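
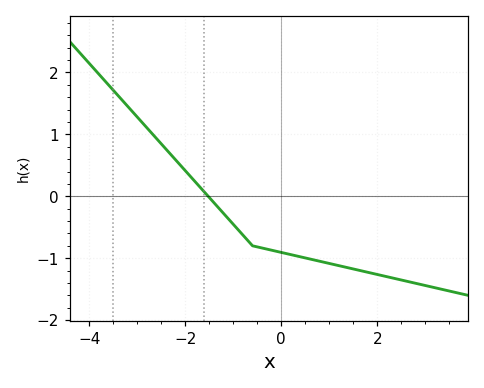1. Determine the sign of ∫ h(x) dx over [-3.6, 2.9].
negative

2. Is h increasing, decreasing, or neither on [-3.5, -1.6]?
decreasing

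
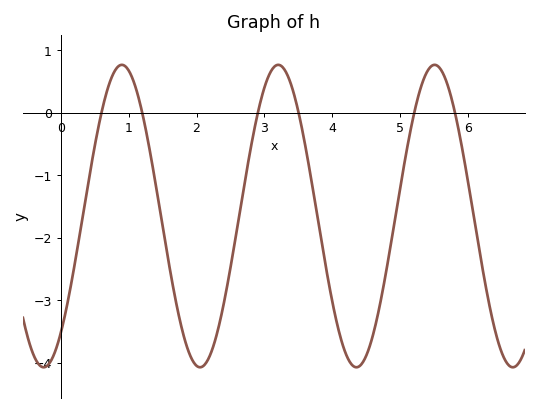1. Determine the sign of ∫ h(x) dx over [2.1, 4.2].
negative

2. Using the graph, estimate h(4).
-3.03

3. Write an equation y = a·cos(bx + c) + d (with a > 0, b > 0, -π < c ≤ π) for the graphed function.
y = 2.42cos(2.73x - 2.46) - 1.65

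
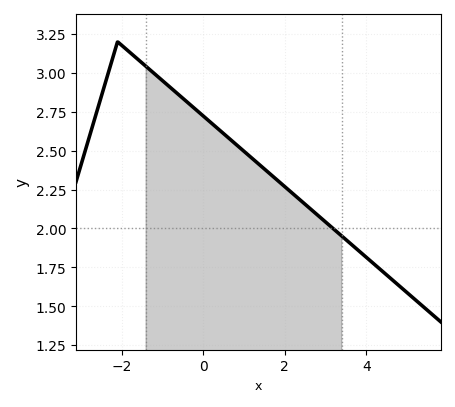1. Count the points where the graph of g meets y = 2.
1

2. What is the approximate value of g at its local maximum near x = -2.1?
3.2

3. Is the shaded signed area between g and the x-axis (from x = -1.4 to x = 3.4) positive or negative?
positive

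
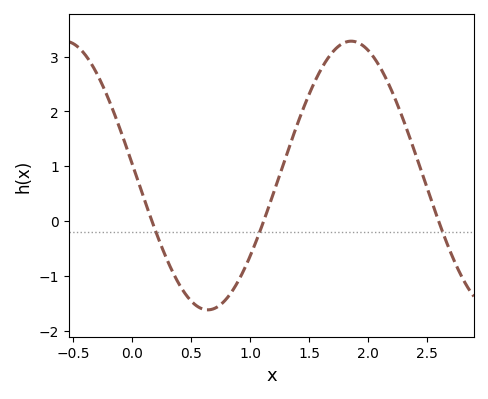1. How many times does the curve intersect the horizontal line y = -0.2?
3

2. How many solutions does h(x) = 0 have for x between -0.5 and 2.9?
3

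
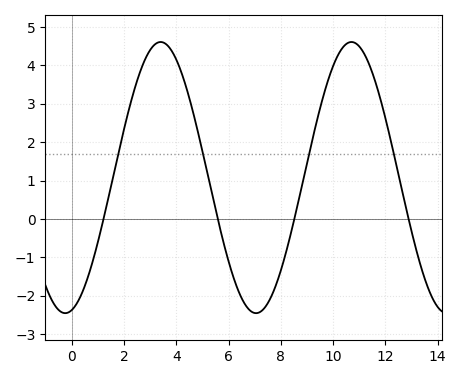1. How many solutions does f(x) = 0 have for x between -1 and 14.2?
4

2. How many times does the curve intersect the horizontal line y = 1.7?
4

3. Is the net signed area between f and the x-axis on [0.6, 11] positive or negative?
positive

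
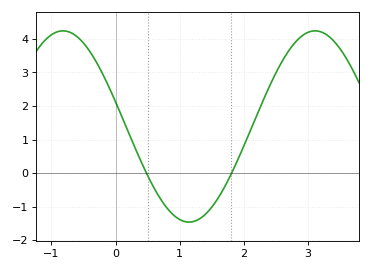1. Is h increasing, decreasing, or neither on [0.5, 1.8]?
neither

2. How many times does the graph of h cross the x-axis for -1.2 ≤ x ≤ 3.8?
2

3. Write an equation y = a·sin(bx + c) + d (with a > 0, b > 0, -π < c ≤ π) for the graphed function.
y = 2.85sin(1.6x + 2.88) + 1.39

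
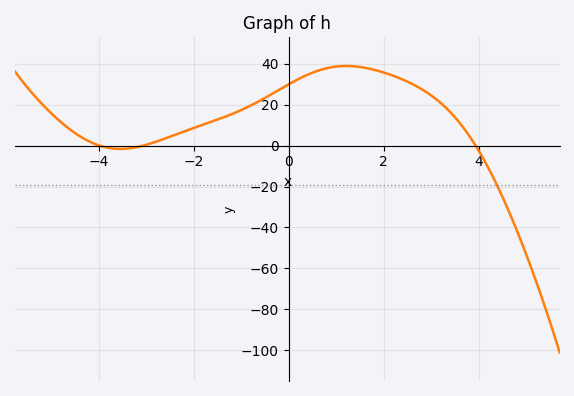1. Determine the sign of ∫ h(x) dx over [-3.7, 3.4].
positive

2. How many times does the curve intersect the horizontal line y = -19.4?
1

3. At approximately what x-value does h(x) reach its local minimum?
-3.6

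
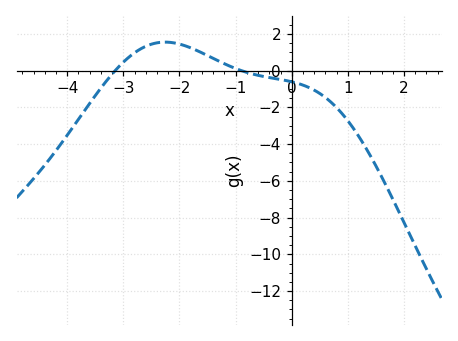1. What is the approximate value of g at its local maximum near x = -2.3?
1.6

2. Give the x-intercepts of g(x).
-3.2, -0.8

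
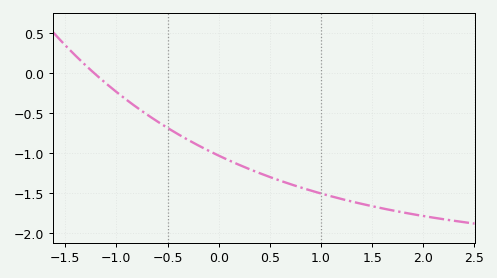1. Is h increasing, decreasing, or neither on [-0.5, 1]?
decreasing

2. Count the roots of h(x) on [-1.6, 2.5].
1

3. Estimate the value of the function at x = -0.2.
-0.9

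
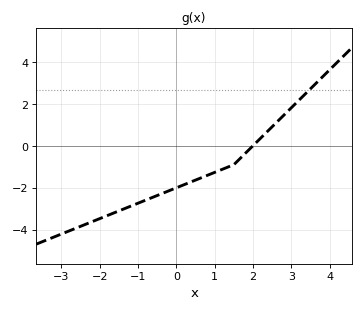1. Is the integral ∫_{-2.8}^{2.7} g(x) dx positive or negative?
negative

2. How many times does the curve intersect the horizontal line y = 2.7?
1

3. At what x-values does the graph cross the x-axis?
2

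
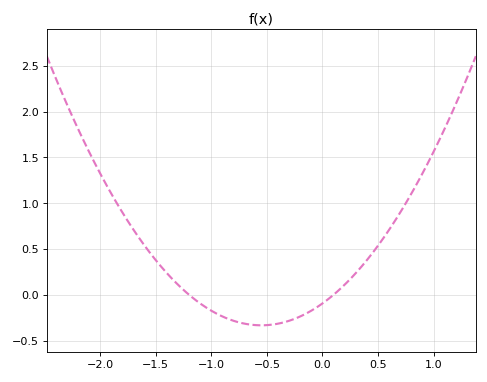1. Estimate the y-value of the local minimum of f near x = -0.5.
-0.334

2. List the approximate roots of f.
-1.2, 0.1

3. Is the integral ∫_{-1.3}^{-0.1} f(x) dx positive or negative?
negative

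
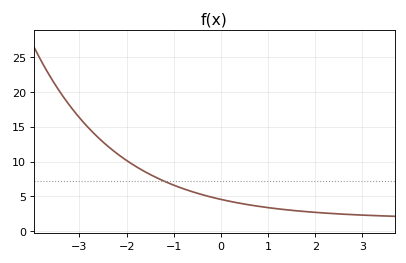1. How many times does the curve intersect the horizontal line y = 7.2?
1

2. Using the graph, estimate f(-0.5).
5.44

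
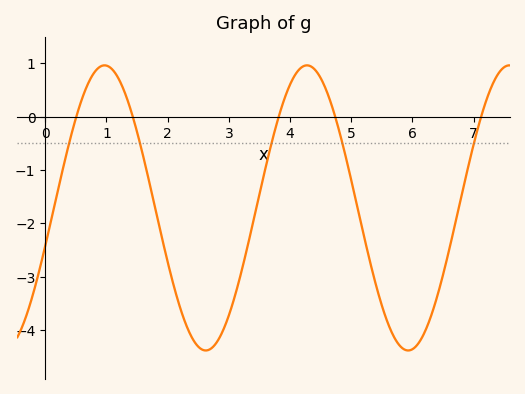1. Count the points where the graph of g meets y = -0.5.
5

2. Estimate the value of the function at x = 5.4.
-3.1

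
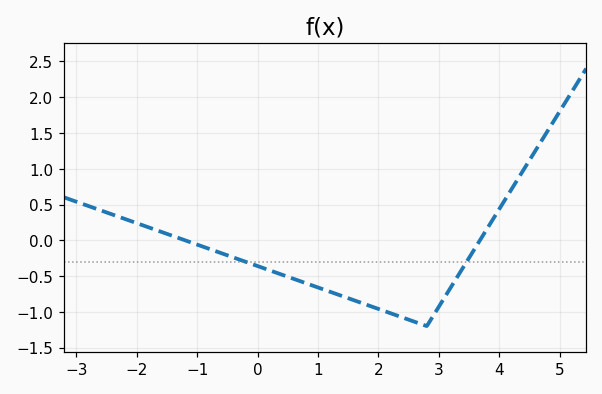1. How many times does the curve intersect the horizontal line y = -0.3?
2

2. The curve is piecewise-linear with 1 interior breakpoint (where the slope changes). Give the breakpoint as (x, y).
(2.8, -1.2)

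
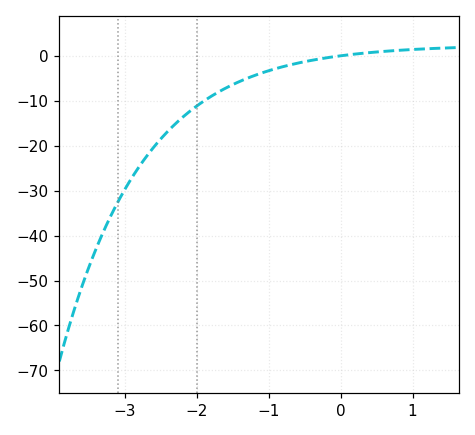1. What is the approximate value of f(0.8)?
1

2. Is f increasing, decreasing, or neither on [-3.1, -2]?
increasing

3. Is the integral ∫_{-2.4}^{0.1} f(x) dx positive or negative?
negative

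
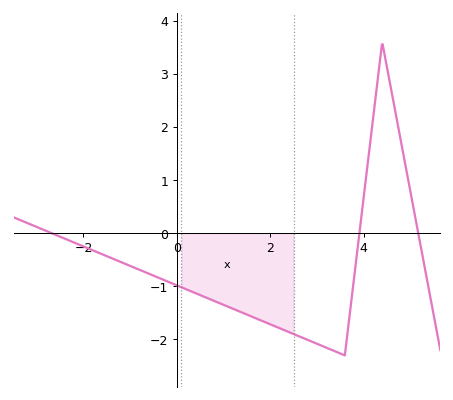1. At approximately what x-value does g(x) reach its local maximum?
4.4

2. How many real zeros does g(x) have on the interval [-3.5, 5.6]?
3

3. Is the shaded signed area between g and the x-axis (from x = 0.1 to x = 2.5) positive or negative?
negative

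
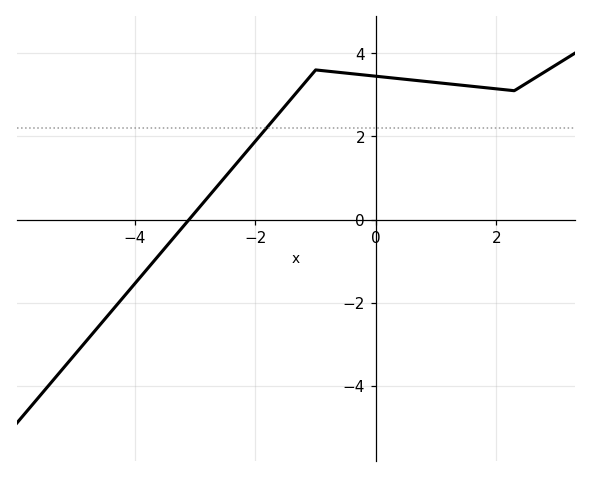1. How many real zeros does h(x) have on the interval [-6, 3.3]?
1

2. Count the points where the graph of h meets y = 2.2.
1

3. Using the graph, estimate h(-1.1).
3.43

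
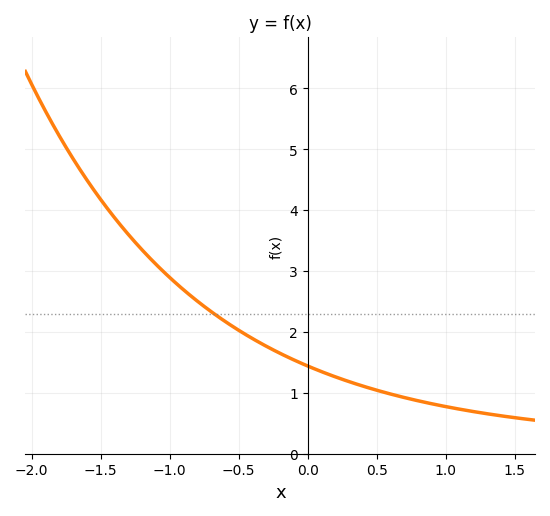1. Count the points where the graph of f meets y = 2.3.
1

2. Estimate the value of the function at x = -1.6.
4.5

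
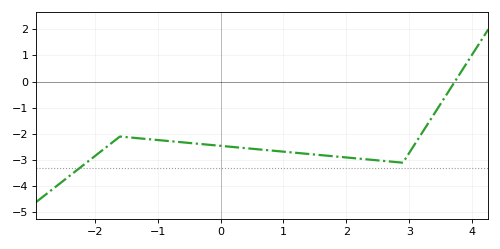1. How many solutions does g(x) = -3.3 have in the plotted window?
1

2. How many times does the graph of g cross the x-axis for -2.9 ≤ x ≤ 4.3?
1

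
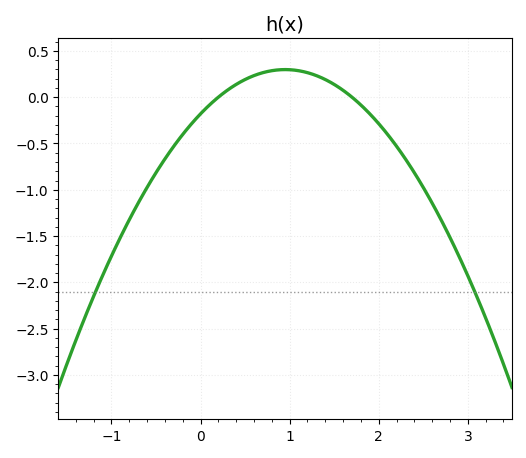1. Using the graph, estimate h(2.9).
-1.72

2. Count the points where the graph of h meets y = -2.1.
2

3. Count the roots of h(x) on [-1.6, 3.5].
2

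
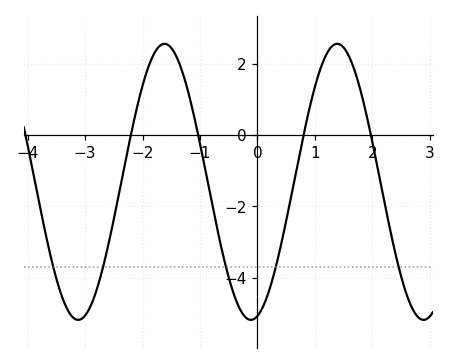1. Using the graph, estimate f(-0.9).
-1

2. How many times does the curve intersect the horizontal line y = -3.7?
5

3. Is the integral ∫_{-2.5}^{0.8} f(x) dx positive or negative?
negative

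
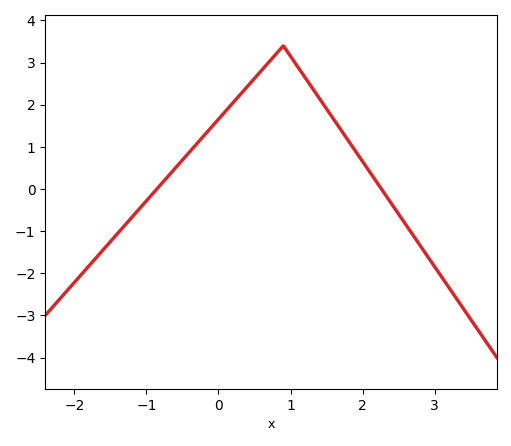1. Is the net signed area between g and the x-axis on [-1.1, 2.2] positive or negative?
positive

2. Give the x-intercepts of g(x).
-0.855, 2.26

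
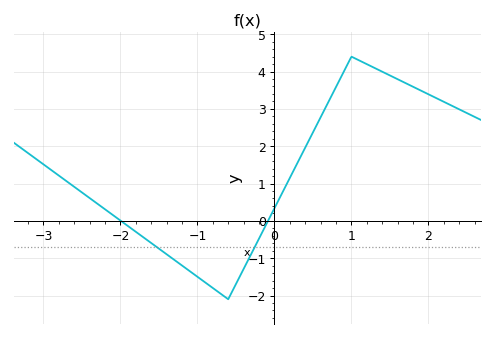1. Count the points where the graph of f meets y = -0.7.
2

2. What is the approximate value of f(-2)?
0.008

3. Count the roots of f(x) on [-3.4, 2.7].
2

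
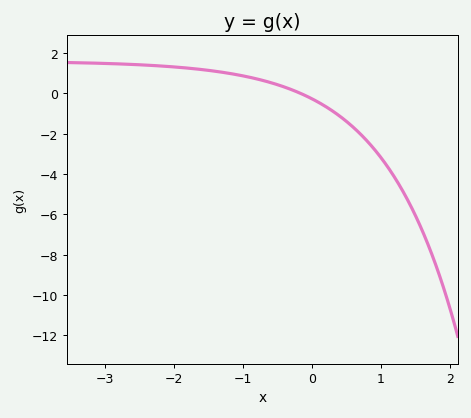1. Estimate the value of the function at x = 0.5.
-1.4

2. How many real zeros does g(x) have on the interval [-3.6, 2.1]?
1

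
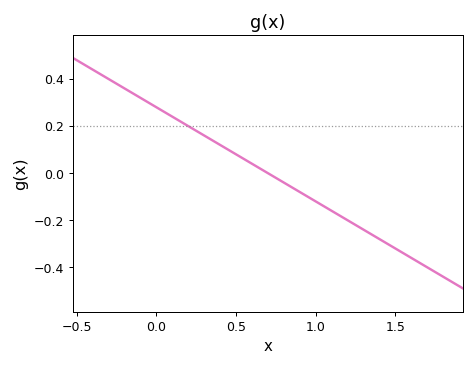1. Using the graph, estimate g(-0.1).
0.32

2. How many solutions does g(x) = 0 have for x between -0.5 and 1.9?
1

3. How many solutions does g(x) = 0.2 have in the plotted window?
1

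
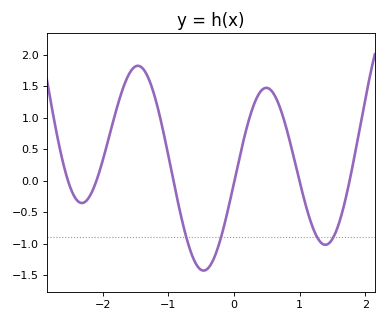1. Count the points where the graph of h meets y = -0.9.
4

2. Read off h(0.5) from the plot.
1.45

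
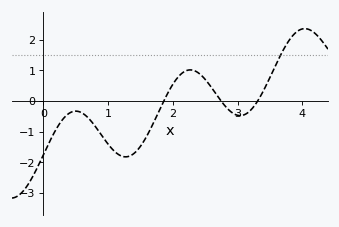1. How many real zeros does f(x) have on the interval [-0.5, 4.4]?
3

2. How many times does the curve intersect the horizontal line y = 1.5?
1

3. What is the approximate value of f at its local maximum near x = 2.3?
1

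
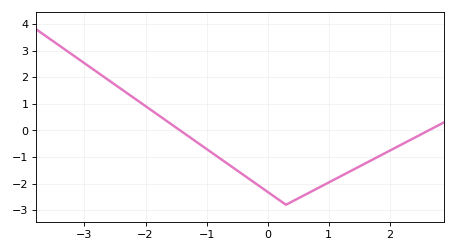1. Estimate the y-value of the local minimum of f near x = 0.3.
-2.8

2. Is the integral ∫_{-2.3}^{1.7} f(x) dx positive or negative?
negative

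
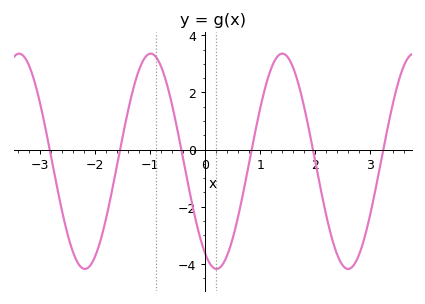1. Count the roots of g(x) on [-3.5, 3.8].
6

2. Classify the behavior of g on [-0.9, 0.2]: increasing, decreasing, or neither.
decreasing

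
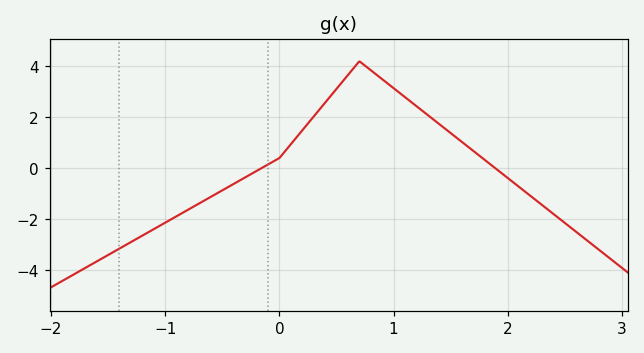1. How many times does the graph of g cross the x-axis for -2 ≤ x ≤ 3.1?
2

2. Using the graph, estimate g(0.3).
2.03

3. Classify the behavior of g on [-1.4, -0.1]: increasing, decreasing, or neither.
increasing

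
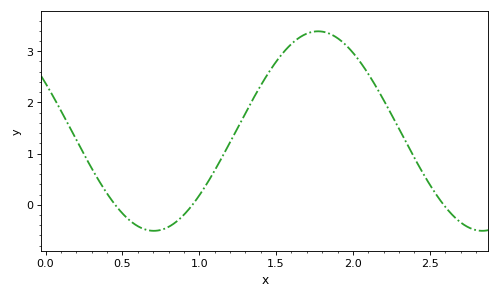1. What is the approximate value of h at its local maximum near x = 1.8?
3.39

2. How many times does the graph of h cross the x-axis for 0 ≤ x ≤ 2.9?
3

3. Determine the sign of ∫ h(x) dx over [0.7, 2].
positive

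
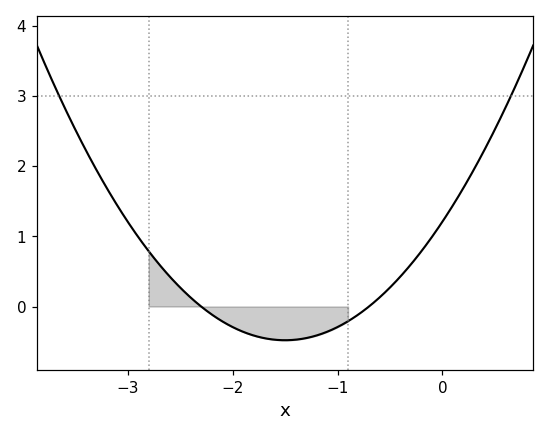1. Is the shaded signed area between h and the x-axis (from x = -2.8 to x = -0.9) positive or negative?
negative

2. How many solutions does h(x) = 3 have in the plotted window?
2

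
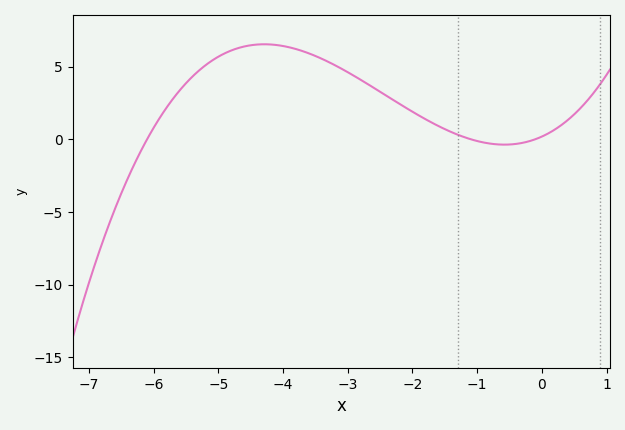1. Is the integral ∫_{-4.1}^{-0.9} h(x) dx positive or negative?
positive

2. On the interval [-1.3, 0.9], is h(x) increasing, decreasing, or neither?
neither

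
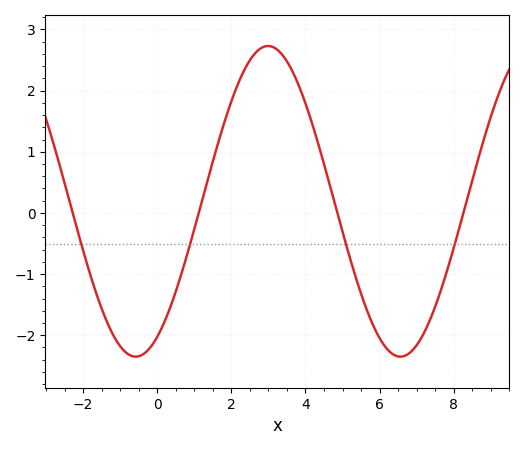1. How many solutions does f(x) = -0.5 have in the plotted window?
4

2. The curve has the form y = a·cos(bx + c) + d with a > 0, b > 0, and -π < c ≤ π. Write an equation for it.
y = 2.54cos(0.88x - 2.63) + 0.19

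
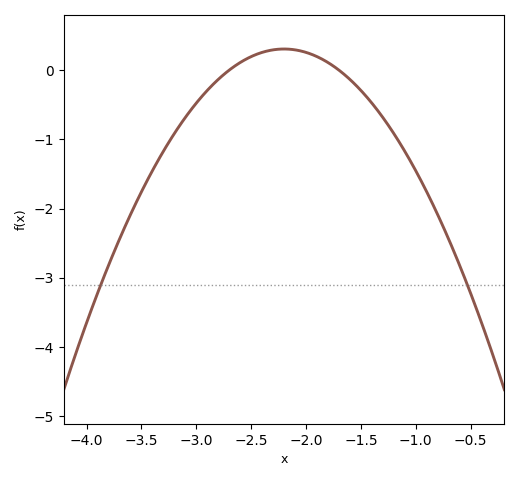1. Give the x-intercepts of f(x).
-2.7, -1.7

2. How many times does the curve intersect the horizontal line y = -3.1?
2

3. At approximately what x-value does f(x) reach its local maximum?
-2.2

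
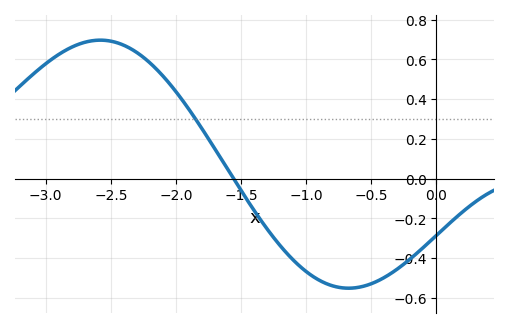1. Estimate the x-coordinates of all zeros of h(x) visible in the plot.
-1.55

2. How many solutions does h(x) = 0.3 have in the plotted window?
1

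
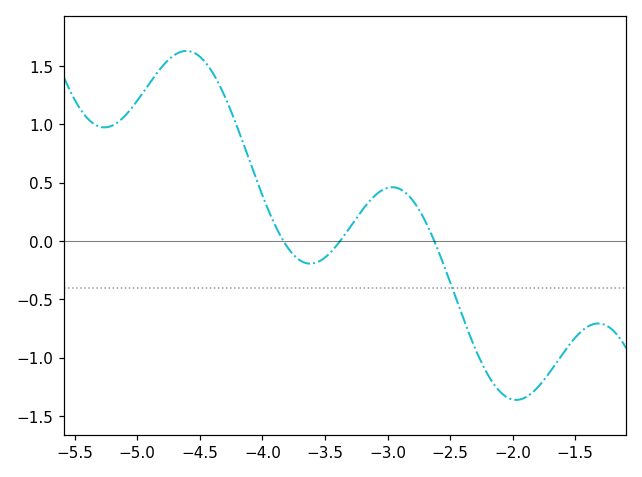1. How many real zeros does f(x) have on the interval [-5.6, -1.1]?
3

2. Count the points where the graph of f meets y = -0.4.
1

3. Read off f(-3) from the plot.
0.457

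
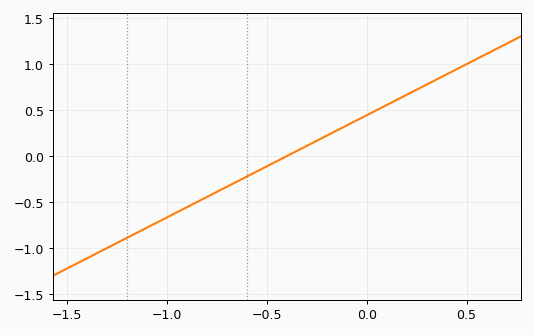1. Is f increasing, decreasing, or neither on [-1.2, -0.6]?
increasing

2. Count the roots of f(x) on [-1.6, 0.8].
1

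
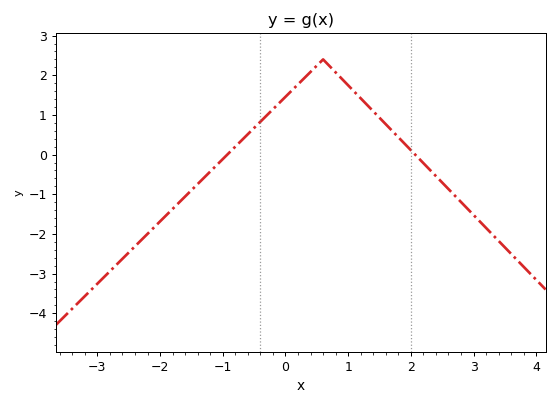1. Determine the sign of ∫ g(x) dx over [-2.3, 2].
positive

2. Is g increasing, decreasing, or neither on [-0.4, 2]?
neither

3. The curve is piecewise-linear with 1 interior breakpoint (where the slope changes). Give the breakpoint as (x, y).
(0.6, 2.4)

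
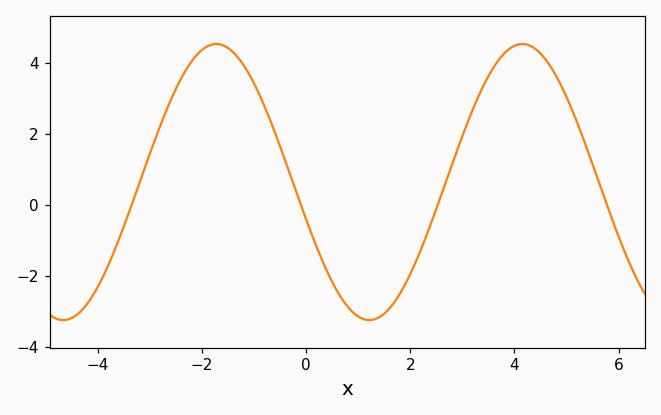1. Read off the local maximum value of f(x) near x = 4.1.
4.6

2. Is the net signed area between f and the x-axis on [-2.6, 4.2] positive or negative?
positive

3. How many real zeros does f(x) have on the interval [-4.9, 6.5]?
4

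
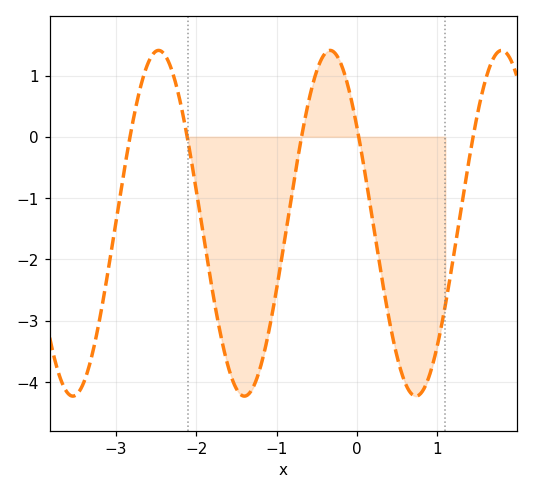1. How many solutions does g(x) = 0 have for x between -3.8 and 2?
5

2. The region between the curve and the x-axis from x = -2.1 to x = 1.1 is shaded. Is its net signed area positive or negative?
negative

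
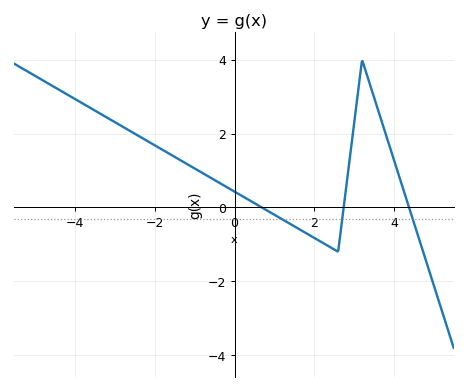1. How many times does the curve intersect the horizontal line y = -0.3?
3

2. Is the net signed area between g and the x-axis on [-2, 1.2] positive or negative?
positive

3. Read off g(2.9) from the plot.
1.4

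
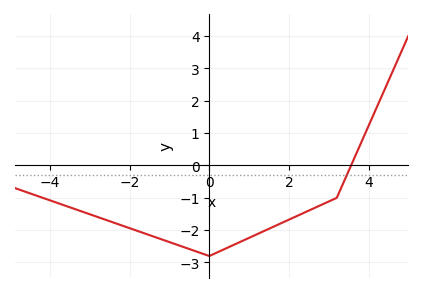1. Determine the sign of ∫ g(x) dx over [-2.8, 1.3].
negative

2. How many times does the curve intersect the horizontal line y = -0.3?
1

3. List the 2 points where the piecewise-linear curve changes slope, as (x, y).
(0, -2.8); (3.2, -1)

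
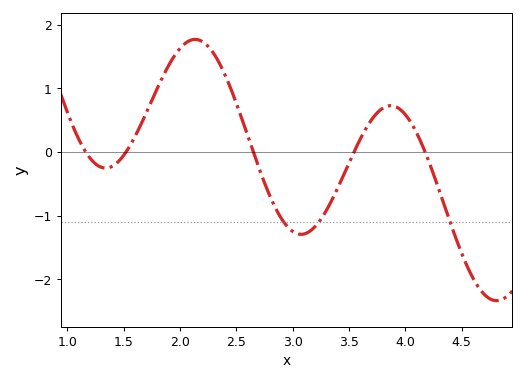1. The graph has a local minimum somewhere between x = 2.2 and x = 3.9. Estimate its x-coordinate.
3.07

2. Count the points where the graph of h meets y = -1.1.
3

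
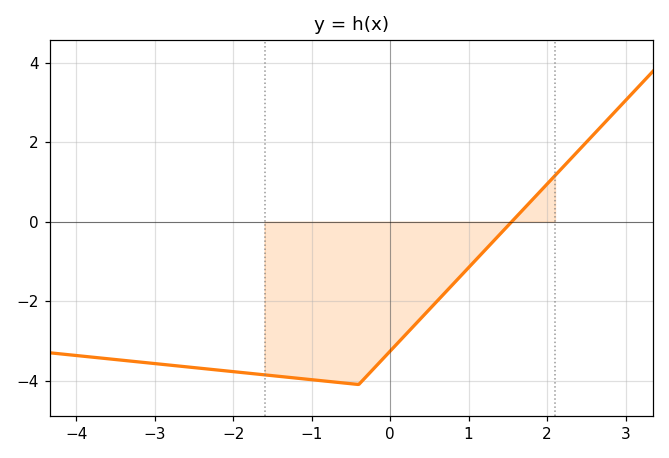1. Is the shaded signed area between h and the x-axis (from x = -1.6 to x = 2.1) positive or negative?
negative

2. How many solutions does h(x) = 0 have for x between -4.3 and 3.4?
1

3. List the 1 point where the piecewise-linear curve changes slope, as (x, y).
(-0.4, -4.1)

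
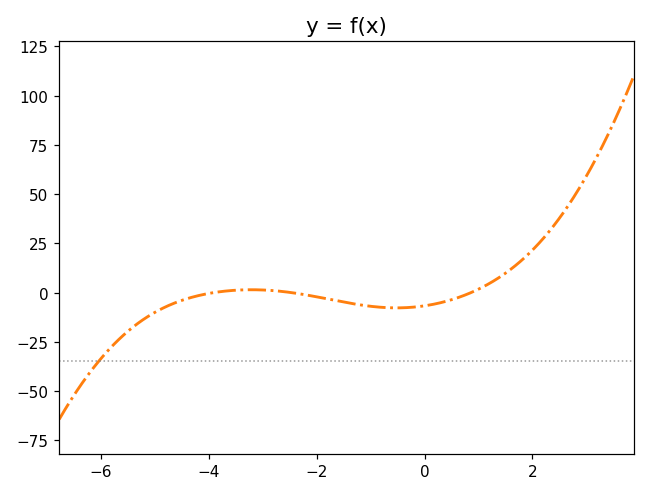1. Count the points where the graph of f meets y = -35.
1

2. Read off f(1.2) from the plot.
4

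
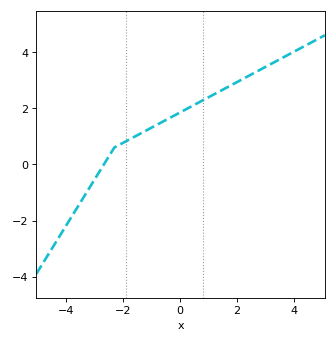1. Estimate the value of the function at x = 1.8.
2.82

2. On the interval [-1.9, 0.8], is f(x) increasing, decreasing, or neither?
increasing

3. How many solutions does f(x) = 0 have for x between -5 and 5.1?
1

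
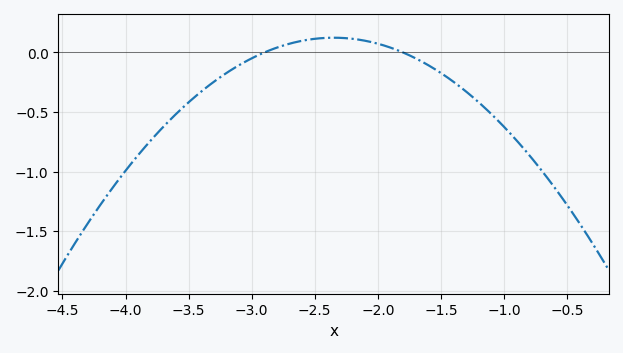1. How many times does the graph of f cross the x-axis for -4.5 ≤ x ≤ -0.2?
2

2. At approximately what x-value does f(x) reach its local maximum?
-2.35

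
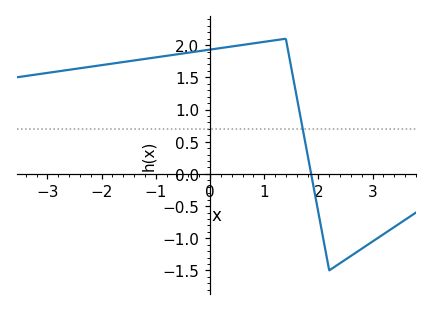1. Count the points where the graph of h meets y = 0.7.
1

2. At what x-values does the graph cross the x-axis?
1.87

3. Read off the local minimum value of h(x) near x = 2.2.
-1.5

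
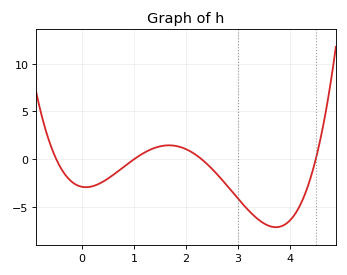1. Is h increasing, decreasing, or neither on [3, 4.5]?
neither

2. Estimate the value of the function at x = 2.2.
0.417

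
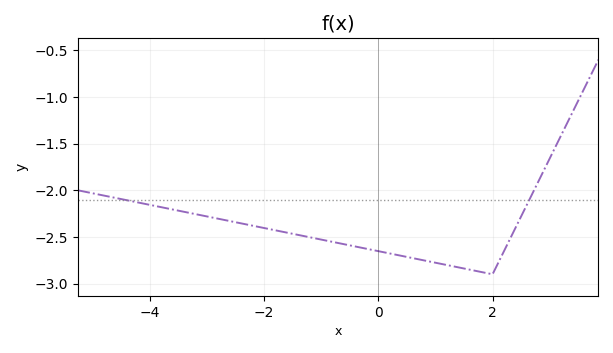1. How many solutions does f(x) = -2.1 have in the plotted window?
2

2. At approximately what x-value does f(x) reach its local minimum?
2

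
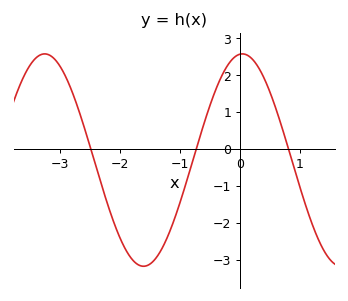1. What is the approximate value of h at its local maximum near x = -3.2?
2.58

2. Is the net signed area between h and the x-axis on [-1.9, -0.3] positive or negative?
negative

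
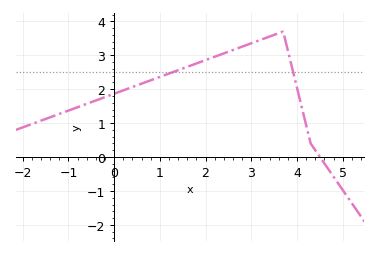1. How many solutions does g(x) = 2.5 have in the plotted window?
2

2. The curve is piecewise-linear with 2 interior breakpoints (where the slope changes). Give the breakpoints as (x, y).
(3.7, 3.7); (4.3, 0.4)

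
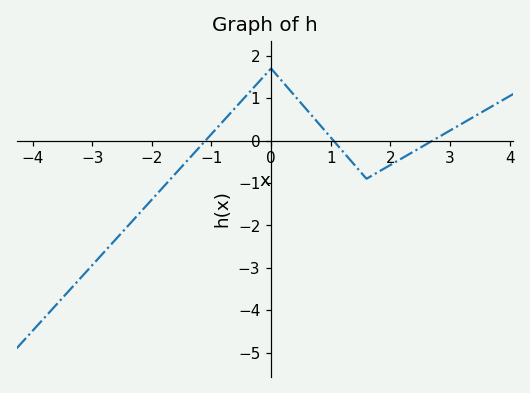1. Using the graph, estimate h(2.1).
-0.494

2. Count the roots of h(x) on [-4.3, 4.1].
3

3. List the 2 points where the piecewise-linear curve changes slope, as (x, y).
(0, 1.7); (1.6, -0.9)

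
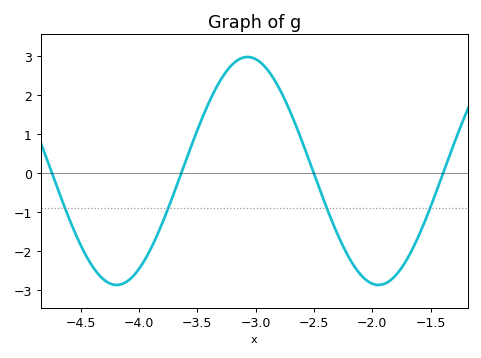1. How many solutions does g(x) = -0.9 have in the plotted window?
4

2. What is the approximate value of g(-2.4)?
-0.8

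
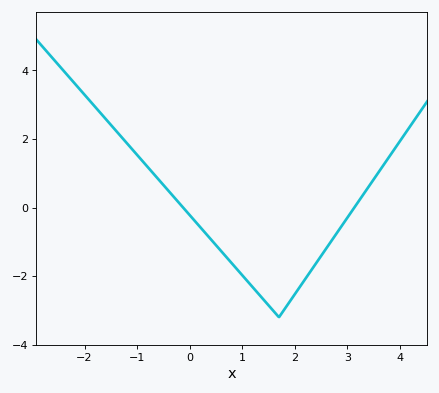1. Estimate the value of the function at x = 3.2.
0.147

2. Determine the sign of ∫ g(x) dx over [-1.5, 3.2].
negative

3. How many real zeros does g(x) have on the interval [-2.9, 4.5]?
2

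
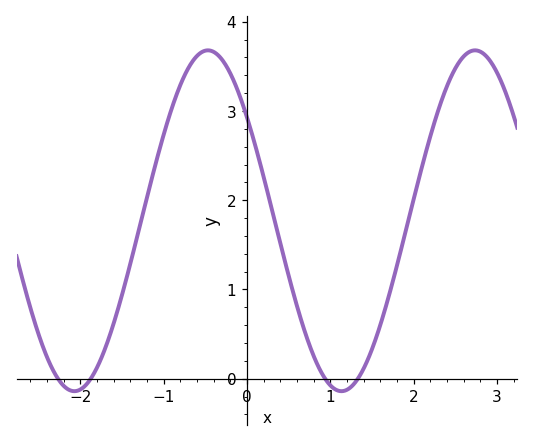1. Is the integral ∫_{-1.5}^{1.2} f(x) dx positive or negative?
positive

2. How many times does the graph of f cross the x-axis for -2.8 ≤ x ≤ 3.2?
4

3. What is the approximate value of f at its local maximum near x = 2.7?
3.68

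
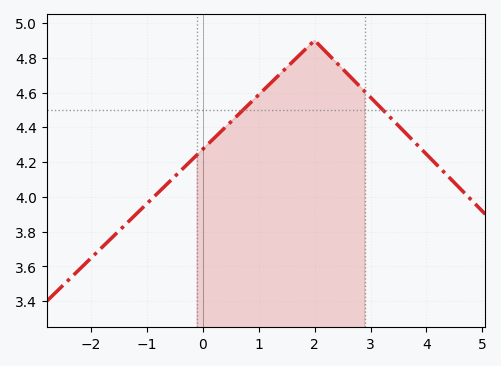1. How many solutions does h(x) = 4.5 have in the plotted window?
2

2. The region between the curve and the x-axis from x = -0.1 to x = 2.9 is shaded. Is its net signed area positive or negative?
positive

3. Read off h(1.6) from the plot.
4.77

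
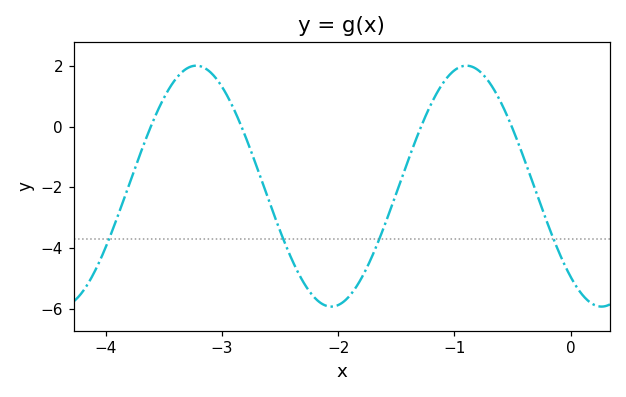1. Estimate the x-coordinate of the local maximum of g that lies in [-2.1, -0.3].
-0.896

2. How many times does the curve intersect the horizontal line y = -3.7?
4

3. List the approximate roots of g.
-3.61, -2.83, -1.29, -0.506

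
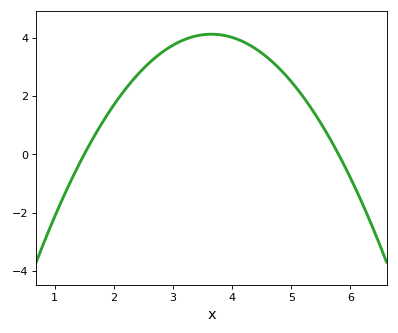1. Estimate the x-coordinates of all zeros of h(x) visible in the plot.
1.5, 5.8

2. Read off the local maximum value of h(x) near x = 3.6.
4.2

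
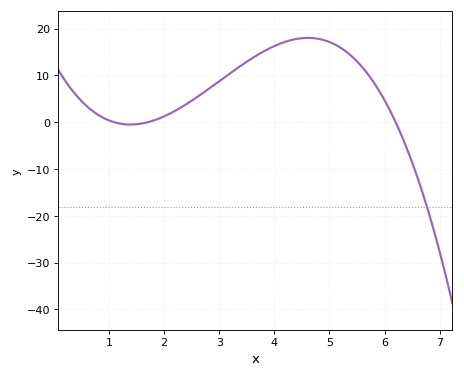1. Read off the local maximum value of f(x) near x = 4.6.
18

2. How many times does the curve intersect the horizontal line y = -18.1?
1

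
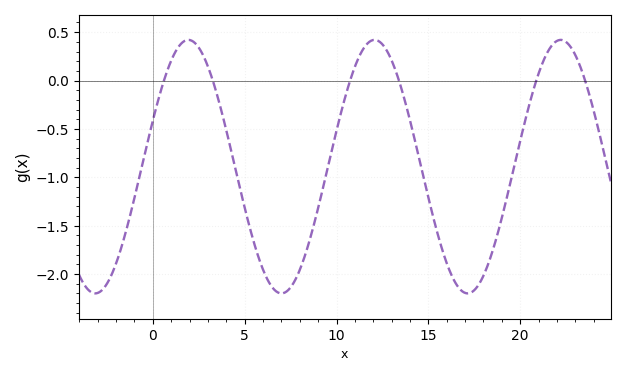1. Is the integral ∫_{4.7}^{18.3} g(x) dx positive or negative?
negative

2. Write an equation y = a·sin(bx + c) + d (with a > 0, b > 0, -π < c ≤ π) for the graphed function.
y = 1.31sin(0.62x + 0.37) - 0.89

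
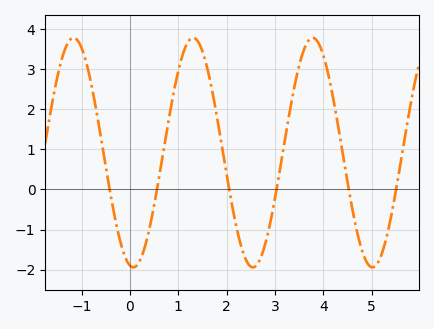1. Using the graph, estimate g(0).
-1.89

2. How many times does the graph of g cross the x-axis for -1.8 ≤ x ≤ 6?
6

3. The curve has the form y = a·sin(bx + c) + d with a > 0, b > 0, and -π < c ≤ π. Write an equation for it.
y = 2.86sin(2.54x - 1.75) + 0.92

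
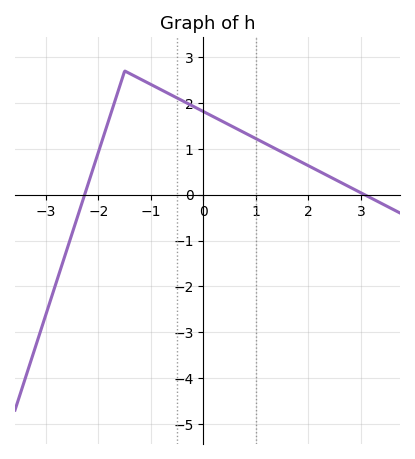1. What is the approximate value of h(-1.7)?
1.99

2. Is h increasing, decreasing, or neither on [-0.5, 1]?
decreasing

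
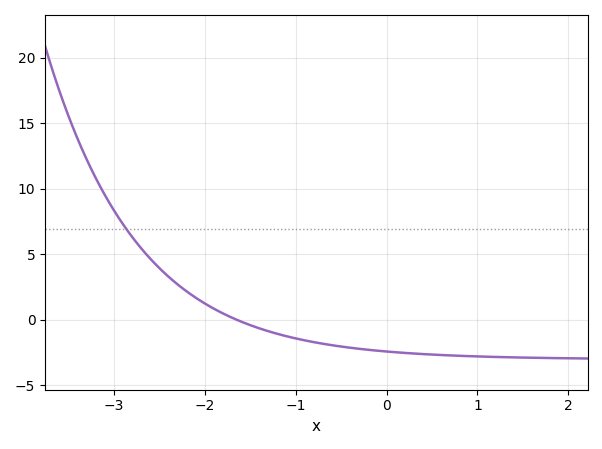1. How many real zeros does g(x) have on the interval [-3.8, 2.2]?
1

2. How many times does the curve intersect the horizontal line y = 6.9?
1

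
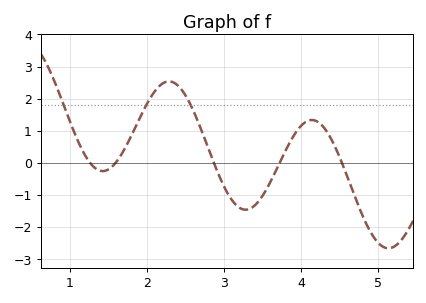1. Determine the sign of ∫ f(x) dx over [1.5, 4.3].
positive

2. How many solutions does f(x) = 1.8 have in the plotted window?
3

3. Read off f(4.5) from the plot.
0.2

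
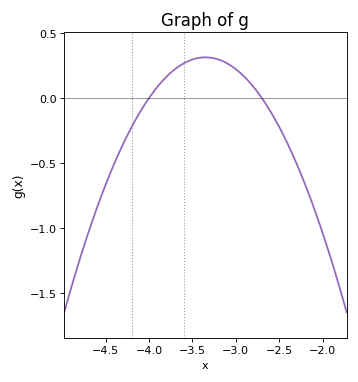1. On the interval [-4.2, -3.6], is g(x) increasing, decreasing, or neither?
increasing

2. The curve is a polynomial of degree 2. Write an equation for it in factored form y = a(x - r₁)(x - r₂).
y = -0.74(x + 4)(x + 2.7)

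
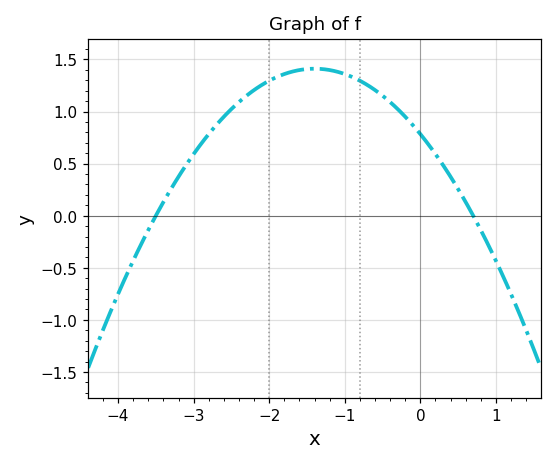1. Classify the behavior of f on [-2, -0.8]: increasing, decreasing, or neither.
neither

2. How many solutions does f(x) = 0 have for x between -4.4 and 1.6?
2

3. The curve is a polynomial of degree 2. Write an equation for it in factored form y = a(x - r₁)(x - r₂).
y = -0.32(x + 3.5)(x - 0.7)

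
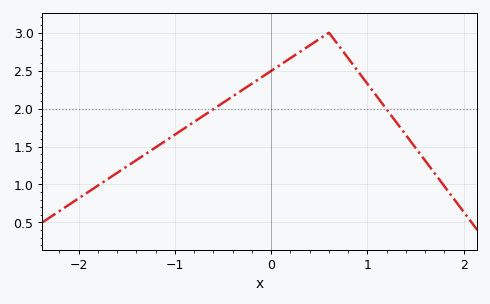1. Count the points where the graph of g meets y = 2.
2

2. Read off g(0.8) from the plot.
2.66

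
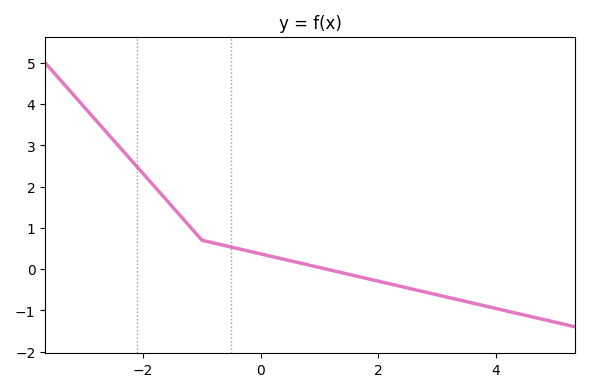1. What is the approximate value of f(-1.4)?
1.35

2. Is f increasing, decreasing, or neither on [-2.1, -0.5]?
decreasing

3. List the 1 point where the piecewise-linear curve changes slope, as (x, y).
(-1, 0.7)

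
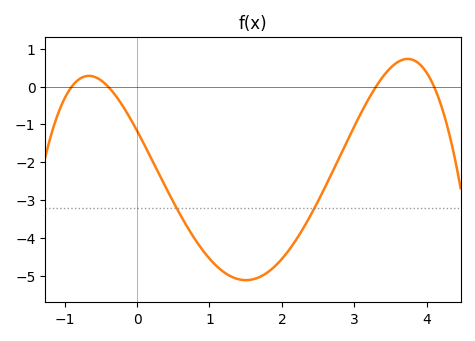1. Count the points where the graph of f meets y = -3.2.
2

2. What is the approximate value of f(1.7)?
-5.03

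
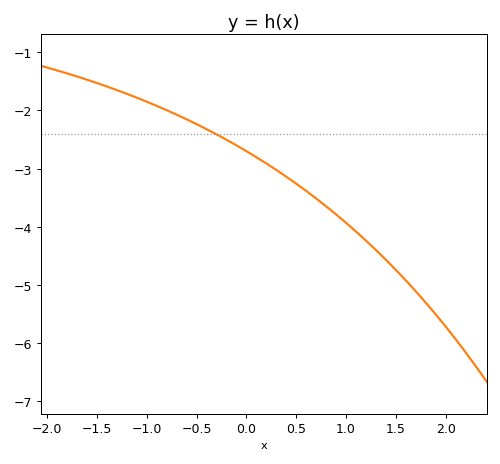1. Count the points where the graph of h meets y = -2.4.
1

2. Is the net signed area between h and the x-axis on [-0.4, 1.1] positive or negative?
negative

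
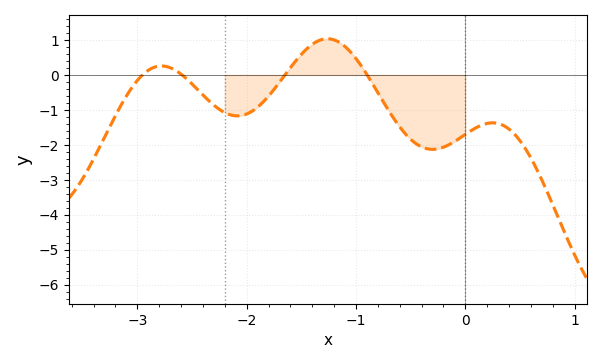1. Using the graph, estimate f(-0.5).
-1.8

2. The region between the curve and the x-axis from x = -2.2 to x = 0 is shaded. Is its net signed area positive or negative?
negative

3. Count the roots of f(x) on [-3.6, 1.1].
4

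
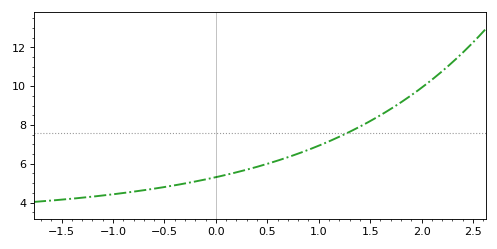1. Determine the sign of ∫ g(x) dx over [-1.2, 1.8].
positive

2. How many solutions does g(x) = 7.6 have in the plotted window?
1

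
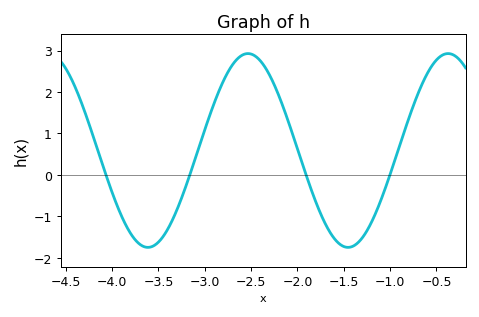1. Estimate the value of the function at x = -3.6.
-1.7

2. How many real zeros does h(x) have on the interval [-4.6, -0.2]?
4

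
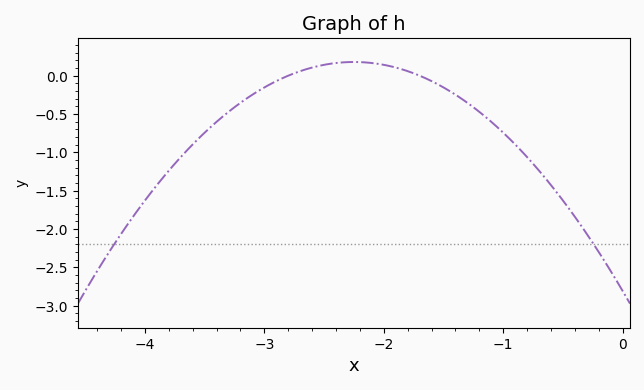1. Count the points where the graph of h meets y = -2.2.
2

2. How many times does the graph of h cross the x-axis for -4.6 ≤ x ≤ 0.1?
2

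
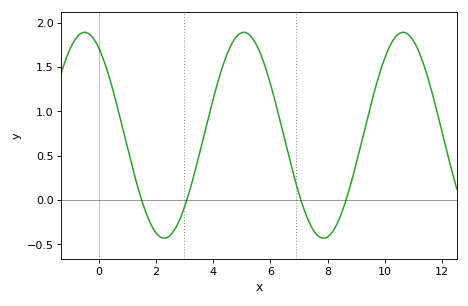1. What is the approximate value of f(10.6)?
1.9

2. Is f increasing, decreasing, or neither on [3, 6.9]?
neither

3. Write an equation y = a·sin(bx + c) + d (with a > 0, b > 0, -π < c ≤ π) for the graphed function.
y = 1.16sin(1.1x + 2.1) + 0.73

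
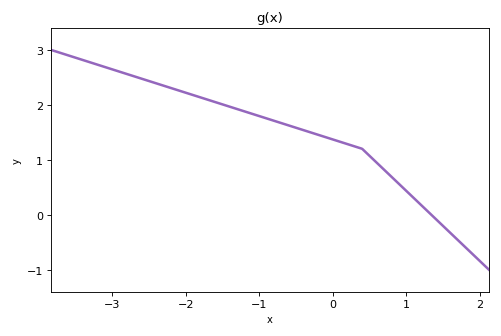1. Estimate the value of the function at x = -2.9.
2.6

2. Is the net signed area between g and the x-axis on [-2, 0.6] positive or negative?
positive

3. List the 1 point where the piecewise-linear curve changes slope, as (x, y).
(0.4, 1.2)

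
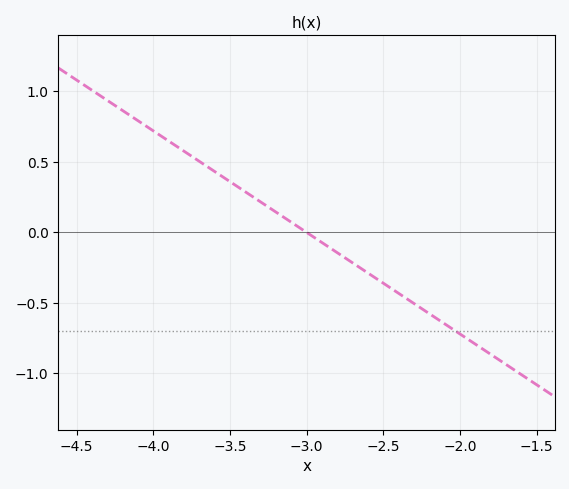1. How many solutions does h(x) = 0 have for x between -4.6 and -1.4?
1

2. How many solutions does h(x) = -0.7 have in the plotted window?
1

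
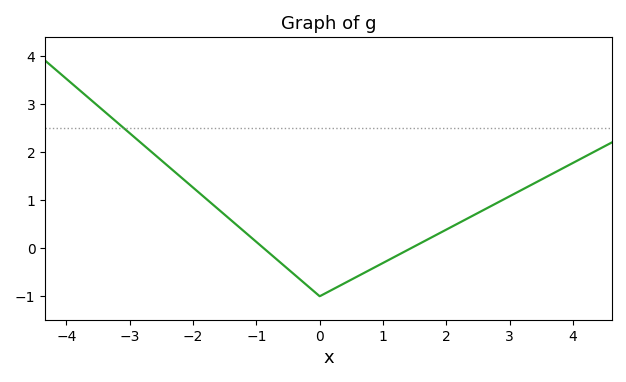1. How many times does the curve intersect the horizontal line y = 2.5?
1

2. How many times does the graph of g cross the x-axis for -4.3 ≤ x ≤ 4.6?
2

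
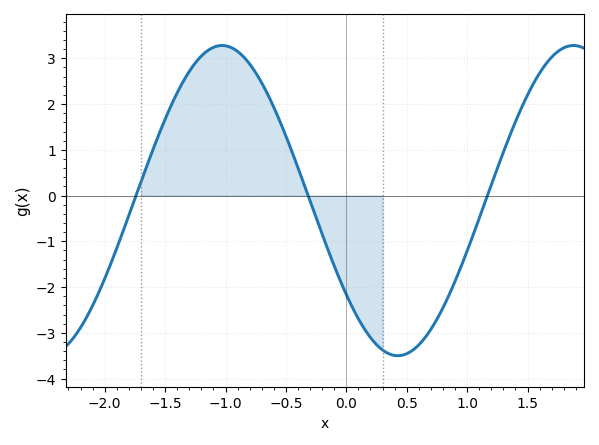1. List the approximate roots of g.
-1.74, -0.316, 1.17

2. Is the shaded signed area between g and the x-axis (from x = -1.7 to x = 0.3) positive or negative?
positive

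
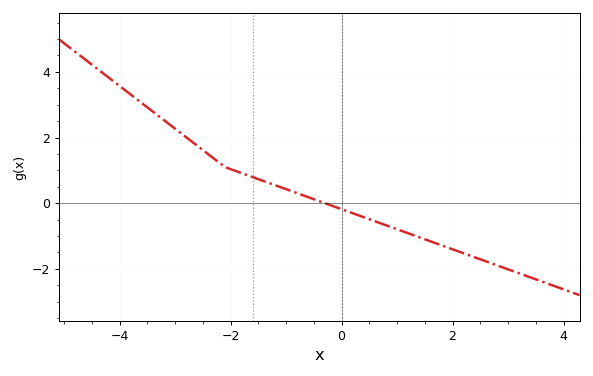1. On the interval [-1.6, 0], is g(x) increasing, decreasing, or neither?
decreasing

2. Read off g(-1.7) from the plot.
0.856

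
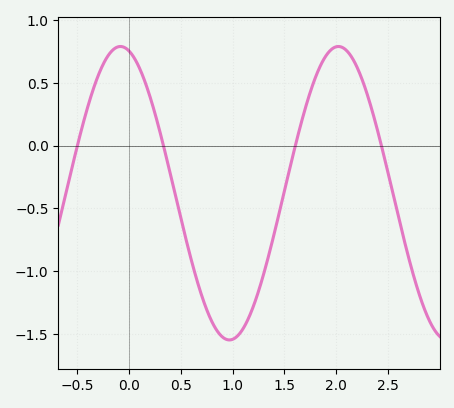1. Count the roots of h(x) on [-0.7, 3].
4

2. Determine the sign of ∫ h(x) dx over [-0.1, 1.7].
negative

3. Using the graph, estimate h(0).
0.75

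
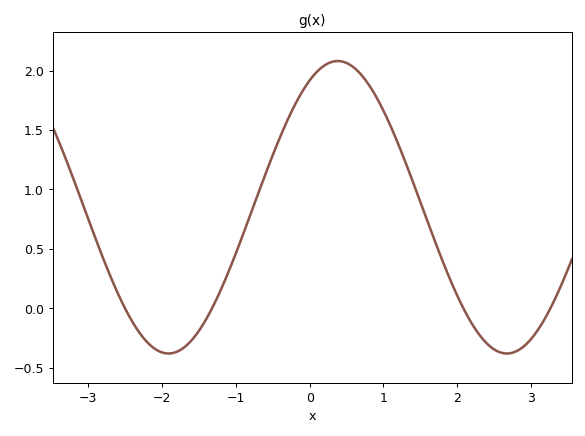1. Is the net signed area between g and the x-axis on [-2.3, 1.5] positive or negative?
positive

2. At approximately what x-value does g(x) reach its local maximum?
0.382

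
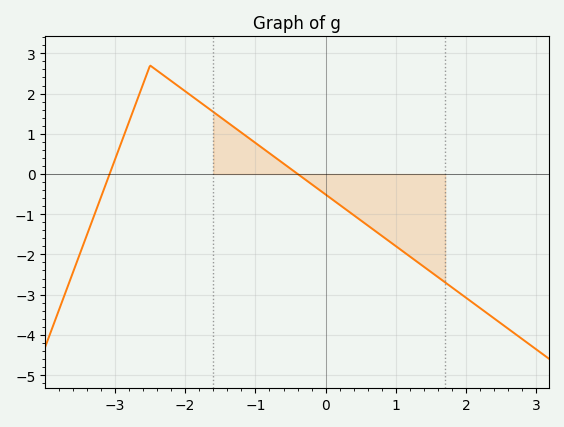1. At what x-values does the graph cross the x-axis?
-3.1, -0.4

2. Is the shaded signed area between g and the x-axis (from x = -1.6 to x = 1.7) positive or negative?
negative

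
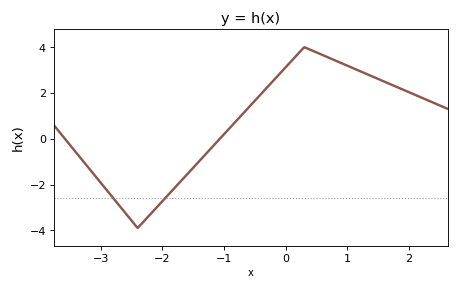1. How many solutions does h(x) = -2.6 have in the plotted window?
2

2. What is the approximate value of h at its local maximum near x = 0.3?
4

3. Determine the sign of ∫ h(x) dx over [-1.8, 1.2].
positive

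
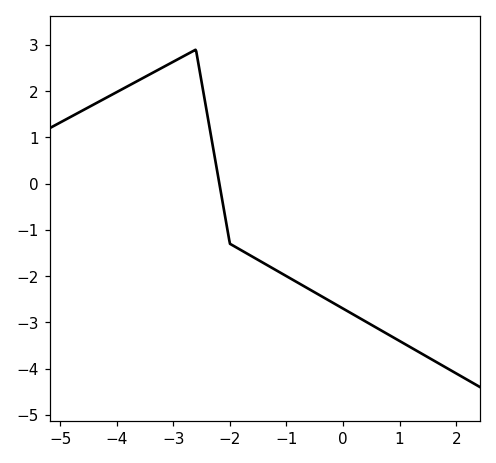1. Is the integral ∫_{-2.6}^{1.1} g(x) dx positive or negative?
negative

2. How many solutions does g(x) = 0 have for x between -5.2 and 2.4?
1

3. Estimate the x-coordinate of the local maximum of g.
-2.6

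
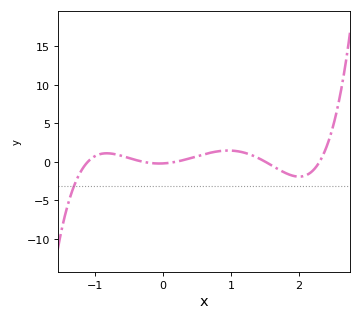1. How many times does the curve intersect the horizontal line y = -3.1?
1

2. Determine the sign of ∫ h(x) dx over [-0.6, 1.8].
positive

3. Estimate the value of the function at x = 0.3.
0.204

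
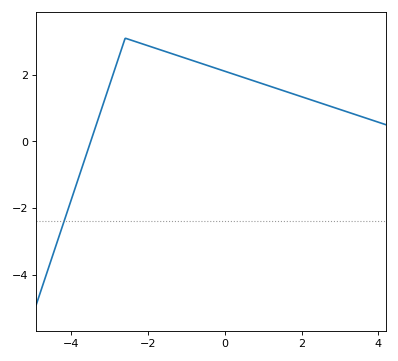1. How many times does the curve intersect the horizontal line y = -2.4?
1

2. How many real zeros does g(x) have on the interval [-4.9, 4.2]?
1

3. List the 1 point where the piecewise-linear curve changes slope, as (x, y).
(-2.6, 3.1)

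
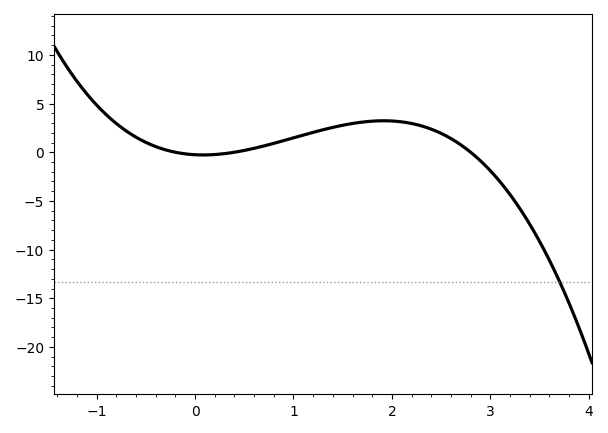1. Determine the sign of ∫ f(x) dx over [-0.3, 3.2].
positive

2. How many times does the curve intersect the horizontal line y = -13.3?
1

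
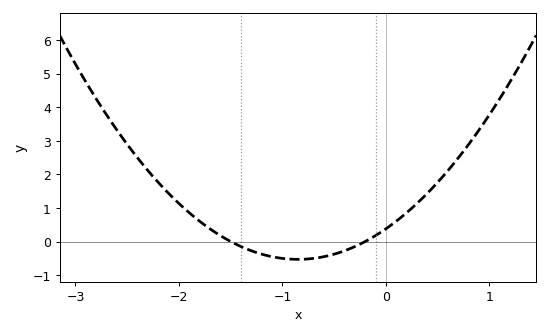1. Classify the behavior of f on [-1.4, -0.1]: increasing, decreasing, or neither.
neither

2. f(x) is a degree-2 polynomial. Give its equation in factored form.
y = 1.26(x + 1.5)(x + 0.2)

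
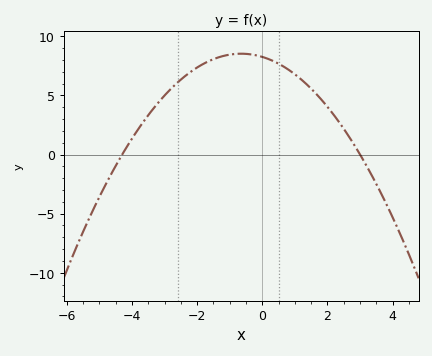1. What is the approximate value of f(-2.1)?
7.18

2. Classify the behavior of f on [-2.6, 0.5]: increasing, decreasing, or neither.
neither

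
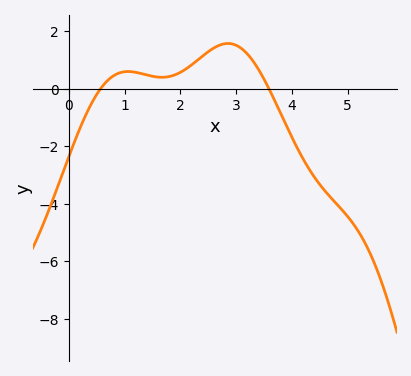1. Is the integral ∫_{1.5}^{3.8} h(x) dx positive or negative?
positive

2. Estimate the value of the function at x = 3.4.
0.669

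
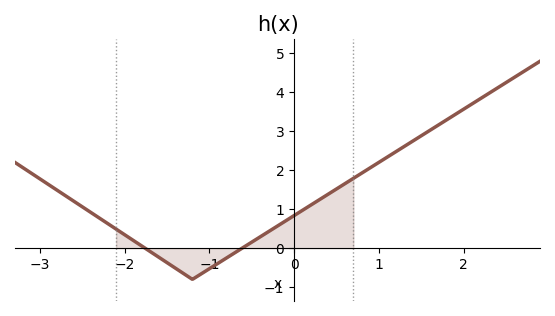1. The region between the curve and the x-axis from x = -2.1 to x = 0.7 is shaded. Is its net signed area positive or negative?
positive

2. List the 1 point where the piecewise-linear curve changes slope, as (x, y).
(-1.2, -0.8)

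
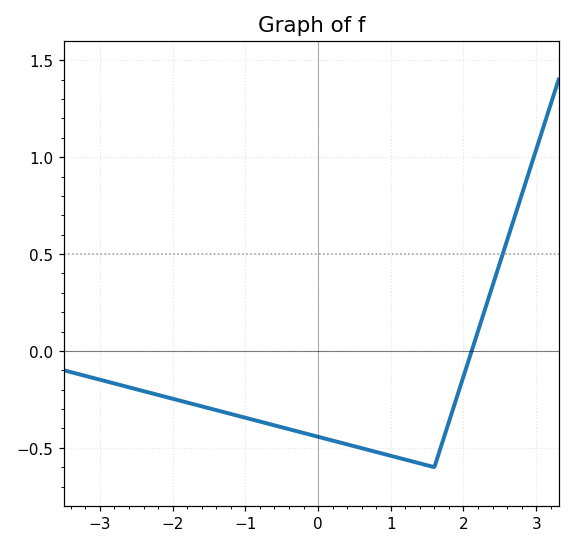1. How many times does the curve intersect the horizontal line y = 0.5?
1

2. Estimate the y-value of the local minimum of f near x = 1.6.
-0.6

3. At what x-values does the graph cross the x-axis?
2.11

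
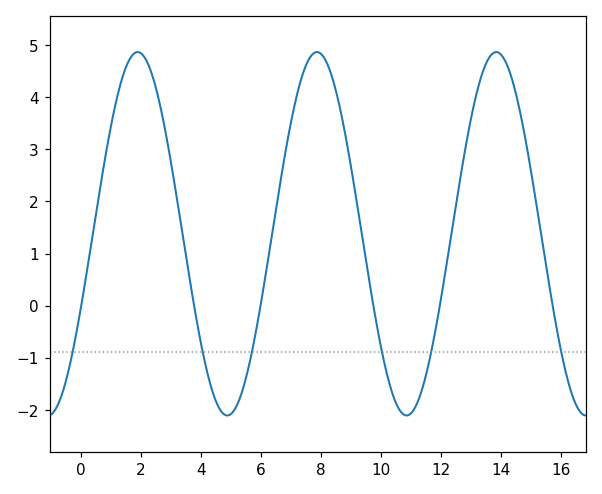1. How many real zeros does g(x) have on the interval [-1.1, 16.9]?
6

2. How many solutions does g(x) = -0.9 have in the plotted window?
6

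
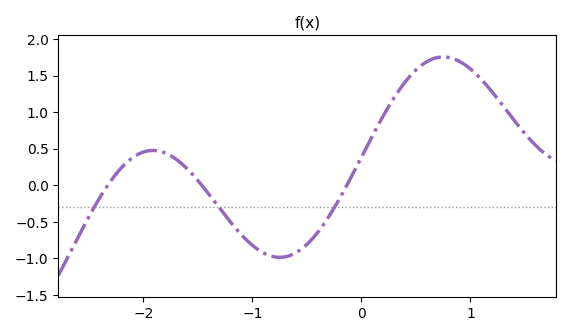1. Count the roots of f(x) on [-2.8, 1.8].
3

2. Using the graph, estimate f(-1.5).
0.064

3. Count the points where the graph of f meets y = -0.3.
3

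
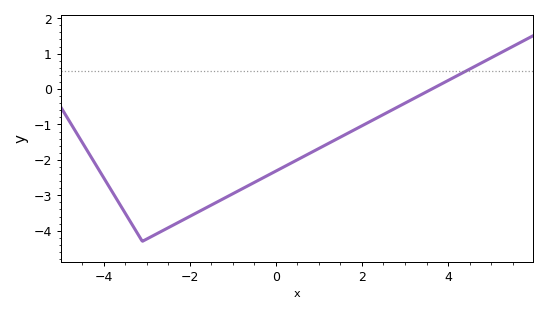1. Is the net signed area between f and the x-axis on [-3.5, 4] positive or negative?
negative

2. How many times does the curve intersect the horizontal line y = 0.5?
1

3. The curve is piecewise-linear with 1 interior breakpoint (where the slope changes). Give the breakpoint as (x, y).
(-3.1, -4.3)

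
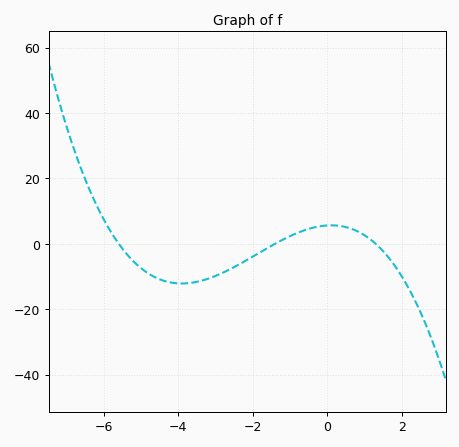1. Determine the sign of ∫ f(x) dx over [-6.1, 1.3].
negative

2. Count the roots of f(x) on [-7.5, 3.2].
3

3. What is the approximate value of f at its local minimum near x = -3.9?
-12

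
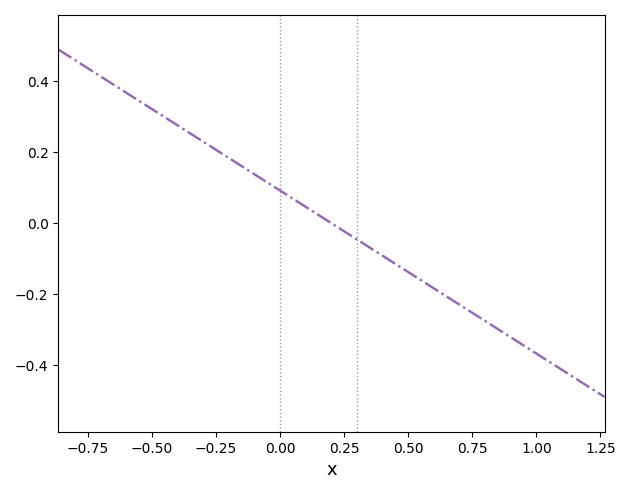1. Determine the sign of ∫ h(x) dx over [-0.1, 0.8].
negative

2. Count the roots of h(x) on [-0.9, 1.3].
1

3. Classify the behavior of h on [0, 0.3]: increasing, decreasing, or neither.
decreasing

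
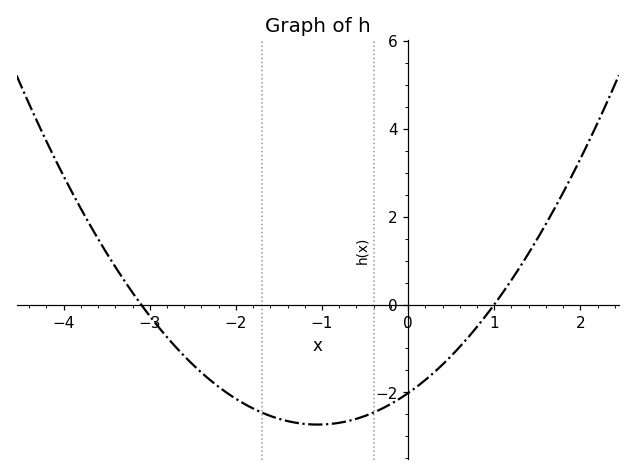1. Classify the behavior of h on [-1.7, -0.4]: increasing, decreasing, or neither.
neither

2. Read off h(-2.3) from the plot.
-1.8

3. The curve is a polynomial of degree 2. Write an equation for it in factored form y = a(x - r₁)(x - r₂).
y = 0.65(x + 3.1)(x - 1)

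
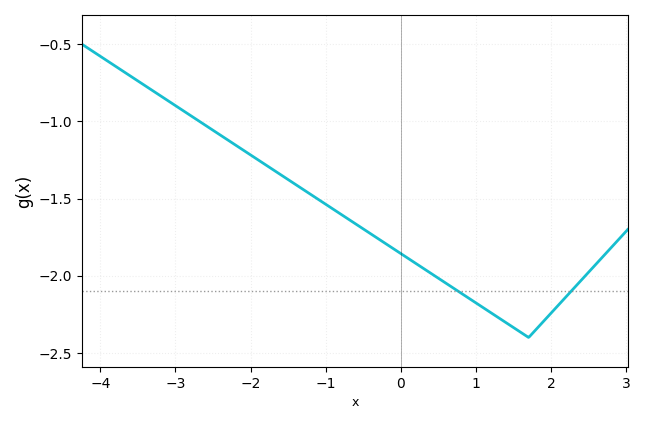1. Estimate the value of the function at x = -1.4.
-1.4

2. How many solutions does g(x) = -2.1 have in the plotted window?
2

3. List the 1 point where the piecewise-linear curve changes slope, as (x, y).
(1.7, -2.4)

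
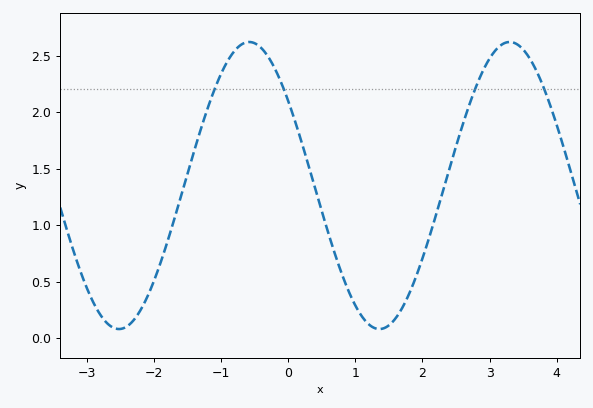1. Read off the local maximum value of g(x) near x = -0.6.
2.6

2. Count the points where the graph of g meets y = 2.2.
4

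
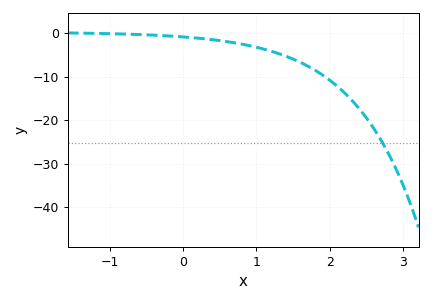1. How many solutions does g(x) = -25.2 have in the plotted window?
1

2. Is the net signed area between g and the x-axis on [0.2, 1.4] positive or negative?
negative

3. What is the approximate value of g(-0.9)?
0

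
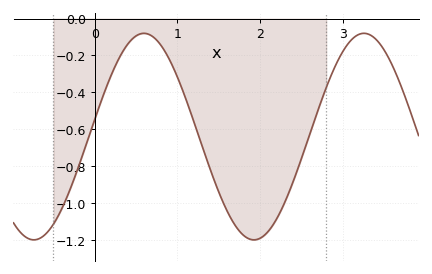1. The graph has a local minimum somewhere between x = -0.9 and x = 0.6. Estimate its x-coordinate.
-0.7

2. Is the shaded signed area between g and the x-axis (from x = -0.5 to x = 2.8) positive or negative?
negative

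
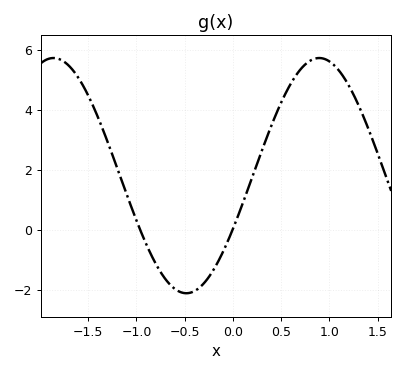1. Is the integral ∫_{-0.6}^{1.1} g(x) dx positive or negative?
positive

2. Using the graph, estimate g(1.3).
4.17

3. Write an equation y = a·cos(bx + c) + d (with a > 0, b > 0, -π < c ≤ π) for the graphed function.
y = 3.92cos(2.28x - 2.04) + 1.8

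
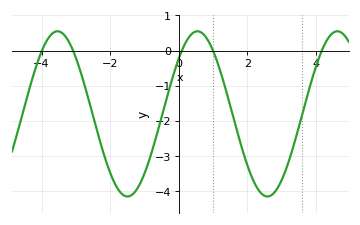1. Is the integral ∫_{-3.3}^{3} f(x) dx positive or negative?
negative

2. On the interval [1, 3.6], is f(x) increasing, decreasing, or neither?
neither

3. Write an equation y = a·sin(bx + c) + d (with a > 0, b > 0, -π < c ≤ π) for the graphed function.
y = 2.35sin(1.54x + 0.73) - 1.8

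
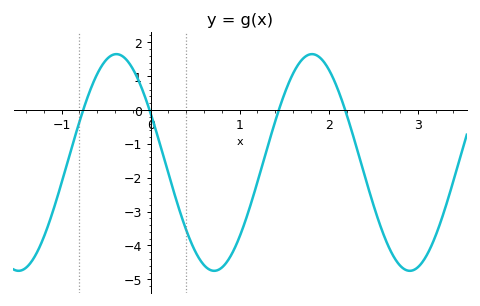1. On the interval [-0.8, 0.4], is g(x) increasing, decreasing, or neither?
neither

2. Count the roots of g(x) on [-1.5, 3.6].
4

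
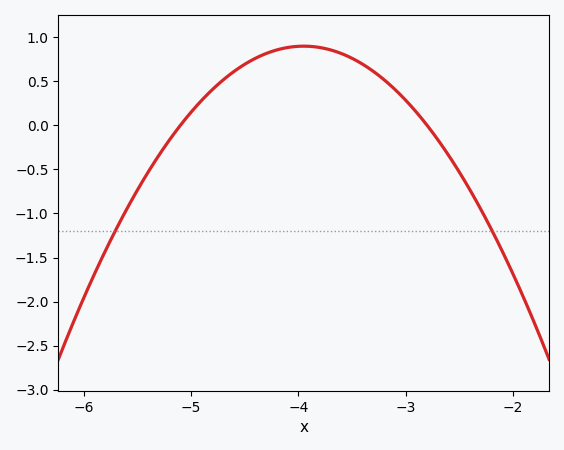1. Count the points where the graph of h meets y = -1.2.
2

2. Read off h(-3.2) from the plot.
0.517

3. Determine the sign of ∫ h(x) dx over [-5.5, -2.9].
positive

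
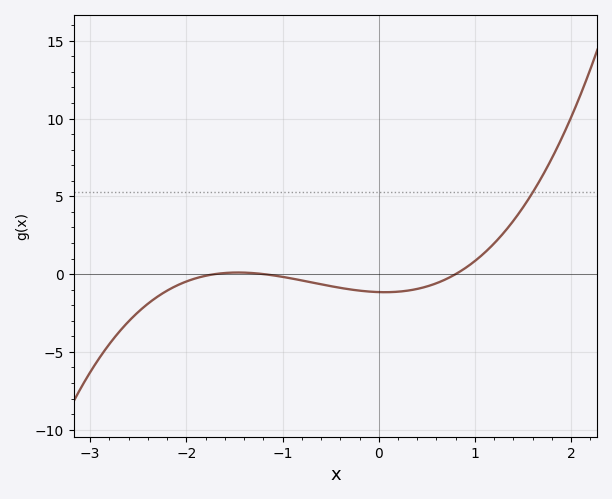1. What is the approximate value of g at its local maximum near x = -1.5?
0.1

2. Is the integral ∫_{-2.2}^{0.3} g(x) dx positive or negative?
negative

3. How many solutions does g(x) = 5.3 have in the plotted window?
1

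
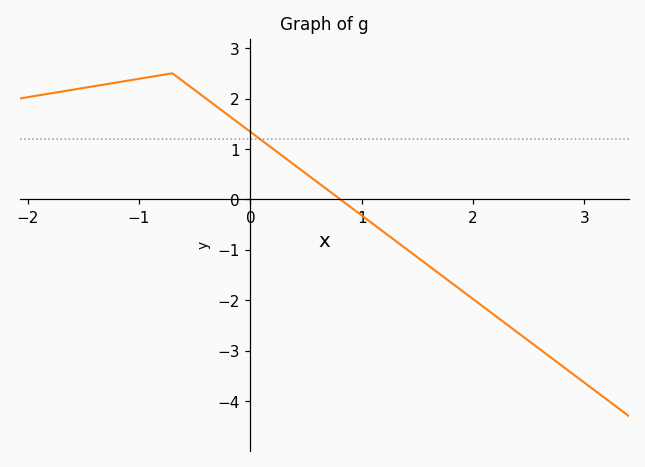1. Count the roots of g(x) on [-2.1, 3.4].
1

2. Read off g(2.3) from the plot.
-2.5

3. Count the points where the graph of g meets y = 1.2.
1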